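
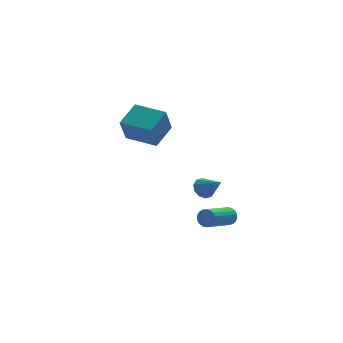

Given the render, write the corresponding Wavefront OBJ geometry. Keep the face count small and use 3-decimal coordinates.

v 1.268 2.383 1.13
v 0.714 1.808 2.81
v -0.129 4.014 1.227
v -0.683 3.439 2.907
v 2.583 3.461 1.933
v 2.029 2.886 3.613
v 1.186 5.092 2.03
v 0.632 4.517 3.71
v 3.766 -3.121 -2.294
v 4.116 -3.346 -1.808
v 2.385 -4.385 -1.041
v 2.034 -4.159 -1.526
v 4.024 -3.118 -1.708
v 2.292 -4.157 -0.941
v 3.886 -2.89 -1.709
v 2.155 -3.929 -0.942
v 3.728 -2.702 -1.811
v 1.997 -3.741 -1.044
v 3.577 -2.586 -1.997
v 1.845 -3.625 -1.229
v 3.458 -2.563 -2.234
v 1.726 -3.602 -1.466
v 3.392 -2.636 -2.481
v 1.661 -3.675 -1.713
v 3.391 -2.793 -2.696
v 1.659 -3.832 -1.928
v 3.454 -3.007 -2.841
v 1.723 -4.045 -2.074
v 3.572 -3.24 -2.892
v 1.841 -4.279 -2.124
v 3.723 -3.453 -2.839
v 1.992 -4.491 -2.072
v 3.881 -3.608 -2.692
v 2.15 -4.647 -1.925
v 4.02 -3.679 -2.476
v 2.288 -4.718 -1.709
v 4.114 -3.653 -2.229
v 2.383 -4.692 -1.461
v 4.148 -3.536 -1.993
v 2.417 -4.575 -1.225
v 2.838 -1.557 -0.65
v 3.314 -1.044 -0.355
v 3.462 -2.723 0.37
v 2.917 -1.036 -0.103
v 2.49 -1.227 -0.061
v 2.196 -1.545 -0.244
v 2.148 -1.867 -0.582
v 2.363 -2.071 -0.946
v 2.76 -2.079 -1.198
v 3.186 -1.887 -1.24
v 3.48 -1.57 -1.057
v 3.529 -1.248 -0.719
f 2 4 1
f 5 2 1
f 1 4 3
f 3 5 1
f 2 8 4
f 6 2 5
f 6 8 2
f 4 8 3
f 7 5 3
f 3 8 7
f 7 6 5
f 8 6 7
f 10 9 13
f 10 13 11
f 11 13 14
f 11 14 12
f 13 9 15
f 13 15 14
f 14 15 16
f 14 16 12
f 15 9 17
f 15 17 16
f 16 17 18
f 16 18 12
f 17 9 19
f 17 19 18
f 18 19 20
f 18 20 12
f 19 9 21
f 19 21 20
f 20 21 22
f 20 22 12
f 21 9 23
f 21 23 22
f 22 23 24
f 22 24 12
f 23 9 25
f 23 25 24
f 24 25 26
f 24 26 12
f 25 9 27
f 25 27 26
f 26 27 28
f 26 28 12
f 27 9 29
f 27 29 28
f 28 29 30
f 28 30 12
f 29 9 31
f 29 31 30
f 30 31 32
f 30 32 12
f 31 9 33
f 31 33 32
f 32 33 34
f 32 34 12
f 33 9 35
f 33 35 34
f 34 35 36
f 34 36 12
f 35 9 37
f 35 37 36
f 36 37 38
f 36 38 12
f 37 9 39
f 37 39 38
f 38 39 40
f 38 40 12
f 39 9 10
f 39 10 40
f 40 10 11
f 40 11 12
f 42 41 44
f 42 44 43
f 44 41 45
f 44 45 43
f 45 41 46
f 45 46 43
f 46 41 47
f 46 47 43
f 47 41 48
f 47 48 43
f 48 41 49
f 48 49 43
f 49 41 50
f 49 50 43
f 50 41 51
f 50 51 43
f 51 41 52
f 51 52 43
f 52 41 42
f 52 42 43



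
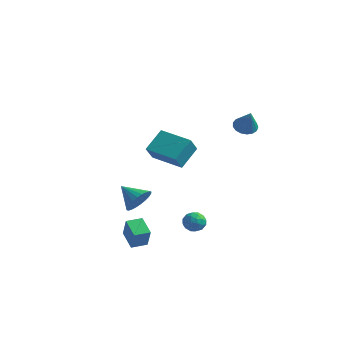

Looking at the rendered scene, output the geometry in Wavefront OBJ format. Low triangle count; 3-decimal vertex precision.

v -0.595 -3.494 -4.39
v -0.242 -3.776 -3.225
v -1.471 -2.814 -3.96
v -1.118 -3.096 -2.794
v -0.042 -2.784 -4.386
v 0.311 -3.066 -3.22
v -0.918 -2.104 -3.955
v -0.565 -2.386 -2.79
v 1.162 0.802 -3.982
v 1.653 0.382 -3.794
v 0.487 -0.042 -4.106
v 0.978 -0.462 -3.918
v 0.705 -0.042 -3.469
v 1.122 0.48 -3.393
v 1.018 -0.14 -4.507
v 1.435 0.382 -4.431
v 1.564 -0.2 -4.119
v 1.37 -0.14 -3.477
v 0.77 0.48 -4.423
v 0.576 0.54 -3.781
v 1.467 0.667 -3.877
v 0.673 -0.327 -4.023
v 0.512 -0.079 -3.759
v 0.801 -0.326 -3.649
v 1.155 0.724 -3.641
v 1.443 0.477 -3.531
v 0.886 0.228 -3.34
v 0.697 -0.137 -4.369
v 0.985 -0.384 -4.259
v 1.339 0.666 -4.251
v 1.628 0.419 -4.141
v 1.254 0.112 -4.56
v 1.703 0.077 -3.958
v 1.306 -0.419 -4.03
v 1.33 -0.23 -4.377
v 1.575 0.077 -4.332
v 1.589 0.113 -3.58
v 1.192 -0.384 -3.653
v 1.032 -0.137 -3.39
v 1.277 0.17 -3.344
v 1.537 -0.23 -3.771
v 0.948 0.724 -4.247
v 0.551 0.227 -4.32
v 0.863 0.17 -4.556
v 1.108 0.477 -4.51
v 0.834 0.759 -3.87
v 0.437 0.263 -3.942
v 0.565 0.263 -3.568
v 0.81 0.57 -3.523
v 0.603 0.57 -4.129
v 2.923 2.197 2.735
v 3.265 1.711 2.425
v 3.437 1.763 3.985
v 3.468 1.958 2.428
v 3.547 2.261 2.5
v 3.483 2.548 2.626
v 3.29 2.756 2.777
v 3.013 2.835 2.919
v 2.716 2.768 3.018
v 2.466 2.57 3.052
v 2.32 2.287 3.014
v 2.313 1.983 2.912
v 2.445 1.728 2.769
v 2.687 1.581 2.618
v 2.982 1.575 2.494
v -2.76 1.051 -3.93
v -2.388 0.768 -3.16
v -4 1.269 -3.25
v -2.32 1.113 -3.147
v -2.319 1.447 -3.253
v -2.386 1.722 -3.461
v -2.509 1.894 -3.741
v -2.67 1.938 -4.05
v -2.845 1.847 -4.34
v -3.008 1.635 -4.568
v -3.132 1.334 -4.699
v -3.2 0.99 -4.712
v -3.201 0.655 -4.607
v -3.135 0.38 -4.398
v -3.012 0.208 -4.118
v -2.85 0.164 -3.809
v -2.675 0.255 -3.519
v -2.513 0.467 -3.291
v -3.381 3.592 -1.982
v -3.387 2.887 -0.999
v -3.153 4.87 -1.063
v -3.158 4.164 -0.08
v -1.422 3.356 -2.14
v -1.427 2.65 -1.157
v -1.193 4.633 -1.221
v -1.199 3.928 -0.238
f 2 4 1
f 5 2 1
f 1 4 3
f 3 5 1
f 2 8 4
f 6 2 5
f 6 8 2
f 4 8 3
f 7 5 3
f 3 8 7
f 7 6 5
f 8 6 7
f 9 46 25
f 46 20 49
f 25 49 14
f 46 49 25
f 9 25 21
f 25 14 26
f 21 26 10
f 25 26 21
f 9 21 30
f 21 10 31
f 30 31 16
f 21 31 30
f 9 30 42
f 30 16 45
f 42 45 19
f 30 45 42
f 9 42 46
f 42 19 50
f 46 50 20
f 42 50 46
f 10 26 37
f 26 14 40
f 37 40 18
f 26 40 37
f 14 49 27
f 49 20 48
f 27 48 13
f 49 48 27
f 20 50 47
f 50 19 43
f 47 43 11
f 50 43 47
f 19 45 44
f 45 16 32
f 44 32 15
f 45 32 44
f 16 31 36
f 31 10 33
f 36 33 17
f 31 33 36
f 12 38 24
f 38 18 39
f 24 39 13
f 38 39 24
f 12 24 22
f 24 13 23
f 22 23 11
f 24 23 22
f 12 22 29
f 22 11 28
f 29 28 15
f 22 28 29
f 12 29 34
f 29 15 35
f 34 35 17
f 29 35 34
f 12 34 38
f 34 17 41
f 38 41 18
f 34 41 38
f 13 39 27
f 39 18 40
f 27 40 14
f 39 40 27
f 11 23 47
f 23 13 48
f 47 48 20
f 23 48 47
f 15 28 44
f 28 11 43
f 44 43 19
f 28 43 44
f 17 35 36
f 35 15 32
f 36 32 16
f 35 32 36
f 18 41 37
f 41 17 33
f 37 33 10
f 41 33 37
f 52 51 54
f 52 54 53
f 54 51 55
f 54 55 53
f 55 51 56
f 55 56 53
f 56 51 57
f 56 57 53
f 57 51 58
f 57 58 53
f 58 51 59
f 58 59 53
f 59 51 60
f 59 60 53
f 60 51 61
f 60 61 53
f 61 51 62
f 61 62 53
f 62 51 63
f 62 63 53
f 63 51 64
f 63 64 53
f 64 51 65
f 64 65 53
f 65 51 52
f 65 52 53
f 67 66 69
f 67 69 68
f 69 66 70
f 69 70 68
f 70 66 71
f 70 71 68
f 71 66 72
f 71 72 68
f 72 66 73
f 72 73 68
f 73 66 74
f 73 74 68
f 74 66 75
f 74 75 68
f 75 66 76
f 75 76 68
f 76 66 77
f 76 77 68
f 77 66 78
f 77 78 68
f 78 66 79
f 78 79 68
f 79 66 80
f 79 80 68
f 80 66 81
f 80 81 68
f 81 66 82
f 81 82 68
f 82 66 83
f 82 83 68
f 83 66 67
f 83 67 68
f 85 87 84
f 88 85 84
f 84 87 86
f 86 88 84
f 85 91 87
f 89 85 88
f 89 91 85
f 87 91 86
f 90 88 86
f 86 91 90
f 90 89 88
f 91 89 90



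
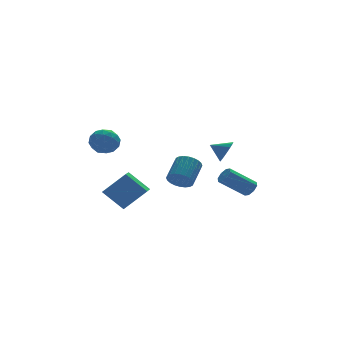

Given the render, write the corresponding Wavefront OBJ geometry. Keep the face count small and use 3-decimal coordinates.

v 4.672 -0.951 -0.263
v 5.077 -0.957 0.258
v 3.372 -0.595 1.585
v 2.968 -0.589 1.063
v 5.022 -0.495 0.061
v 3.317 -0.133 1.388
v 4.762 -0.3 -0.326
v 3.057 0.062 1.001
v 4.45 -0.487 -0.676
v 2.745 -0.125 0.65
v 4.268 -0.945 -0.785
v 2.563 -0.583 0.542
v 4.323 -1.407 -0.588
v 2.618 -1.045 0.739
v 4.583 -1.602 -0.201
v 2.878 -1.24 1.126
v 4.895 -1.415 0.15
v 3.19 -1.053 1.476
v -4.111 3.395 3.97
v -3.249 2.972 3.517
v -4.631 1.828 4.443
v -3.769 1.405 3.99
v -3.672 1.996 4.866
v -3.35 2.965 4.574
v -4.53 1.835 3.386
v -4.208 2.804 3.094
v -3.507 2.008 3.156
v -2.977 2.108 4.071
v -4.903 2.692 3.889
v -4.373 2.792 4.804
v -3.634 3.322 3.702
v -4.246 1.478 4.258
v -4.189 1.826 4.773
v -3.682 1.578 4.507
v -3.694 3.317 4.324
v -3.187 3.069 4.057
v -3.436 2.495 4.85
v -4.693 1.731 3.903
v -4.186 1.483 3.636
v -4.198 3.222 3.453
v -3.691 2.974 3.187
v -4.444 2.305 3.11
v -3.279 2.506 3.223
v -3.585 1.584 3.501
v -4.032 1.837 3.146
v -3.843 2.407 2.975
v -2.968 2.565 3.761
v -3.274 1.643 4.039
v -3.217 1.991 4.554
v -3.028 2.56 4.383
v -3.12 1.998 3.549
v -4.606 3.157 3.921
v -4.912 2.235 4.199
v -4.852 2.24 3.577
v -4.663 2.809 3.406
v -4.295 3.216 4.459
v -4.601 2.294 4.737
v -4.037 2.393 4.985
v -3.848 2.963 4.814
v -4.76 2.802 4.411
v -1.155 -3.145 2.049
v -0.599 -3.814 2.178
v 0.432 -2.764 3.179
v -0.125 -2.095 3.051
v -0.468 -3.672 1.894
v 0.563 -2.622 2.896
v -0.442 -3.45 1.634
v 0.589 -2.399 2.635
v -0.524 -3.181 1.437
v 0.507 -2.131 2.438
v -0.703 -2.907 1.333
v 0.328 -1.856 2.334
v -0.95 -2.669 1.338
v 0.081 -1.618 2.34
v -1.229 -2.503 1.452
v -0.198 -1.453 2.453
v -1.497 -2.436 1.656
v -0.466 -1.385 2.657
v -1.712 -2.476 1.921
v -0.681 -1.426 2.922
v -1.843 -2.618 2.204
v -0.812 -1.568 3.206
v -1.869 -2.841 2.465
v -0.838 -1.79 3.466
v -1.787 -3.109 2.662
v -0.756 -2.059 3.663
v -1.608 -3.384 2.766
v -0.577 -2.333 3.767
v -1.361 -3.622 2.76
v -0.33 -2.571 3.762
v -1.082 -3.787 2.647
v -0.051 -2.737 3.648
v -0.814 -3.855 2.443
v 0.217 -2.804 3.444
v 3.728 0.692 2.579
v 4.31 1.06 3.175
v 2.812 1.268 3.121
v 4.299 1.348 2.848
v 4.157 1.486 2.461
v 3.916 1.443 2.1
v 3.633 1.227 1.849
v 3.371 0.889 1.766
v 3.192 0.506 1.869
v 3.135 0.165 2.134
v 3.214 -0.054 2.502
v 3.411 -0.103 2.887
v 3.681 0.031 3.202
v 3.961 0.316 3.374
v 4.189 0.687 3.364
v -4.382 -1.95 -0.297
v -5.422 -1.019 0.976
v -3.667 -0.639 -0.672
v -4.707 0.293 0.601
v -2.973 -2.313 1.119
v -4.013 -1.381 2.392
v -2.258 -1.001 0.744
v -3.298 -0.07 2.017
f 2 1 5
f 2 5 3
f 3 5 6
f 3 6 4
f 5 1 7
f 5 7 6
f 6 7 8
f 6 8 4
f 7 1 9
f 7 9 8
f 8 9 10
f 8 10 4
f 9 1 11
f 9 11 10
f 10 11 12
f 10 12 4
f 11 1 13
f 11 13 12
f 12 13 14
f 12 14 4
f 13 1 15
f 13 15 14
f 14 15 16
f 14 16 4
f 15 1 17
f 15 17 16
f 16 17 18
f 16 18 4
f 17 1 2
f 17 2 18
f 18 2 3
f 18 3 4
f 19 56 35
f 56 30 59
f 35 59 24
f 56 59 35
f 19 35 31
f 35 24 36
f 31 36 20
f 35 36 31
f 19 31 40
f 31 20 41
f 40 41 26
f 31 41 40
f 19 40 52
f 40 26 55
f 52 55 29
f 40 55 52
f 19 52 56
f 52 29 60
f 56 60 30
f 52 60 56
f 20 36 47
f 36 24 50
f 47 50 28
f 36 50 47
f 24 59 37
f 59 30 58
f 37 58 23
f 59 58 37
f 30 60 57
f 60 29 53
f 57 53 21
f 60 53 57
f 29 55 54
f 55 26 42
f 54 42 25
f 55 42 54
f 26 41 46
f 41 20 43
f 46 43 27
f 41 43 46
f 22 48 34
f 48 28 49
f 34 49 23
f 48 49 34
f 22 34 32
f 34 23 33
f 32 33 21
f 34 33 32
f 22 32 39
f 32 21 38
f 39 38 25
f 32 38 39
f 22 39 44
f 39 25 45
f 44 45 27
f 39 45 44
f 22 44 48
f 44 27 51
f 48 51 28
f 44 51 48
f 23 49 37
f 49 28 50
f 37 50 24
f 49 50 37
f 21 33 57
f 33 23 58
f 57 58 30
f 33 58 57
f 25 38 54
f 38 21 53
f 54 53 29
f 38 53 54
f 27 45 46
f 45 25 42
f 46 42 26
f 45 42 46
f 28 51 47
f 51 27 43
f 47 43 20
f 51 43 47
f 62 61 65
f 62 65 63
f 63 65 66
f 63 66 64
f 65 61 67
f 65 67 66
f 66 67 68
f 66 68 64
f 67 61 69
f 67 69 68
f 68 69 70
f 68 70 64
f 69 61 71
f 69 71 70
f 70 71 72
f 70 72 64
f 71 61 73
f 71 73 72
f 72 73 74
f 72 74 64
f 73 61 75
f 73 75 74
f 74 75 76
f 74 76 64
f 75 61 77
f 75 77 76
f 76 77 78
f 76 78 64
f 77 61 79
f 77 79 78
f 78 79 80
f 78 80 64
f 79 61 81
f 79 81 80
f 80 81 82
f 80 82 64
f 81 61 83
f 81 83 82
f 82 83 84
f 82 84 64
f 83 61 85
f 83 85 84
f 84 85 86
f 84 86 64
f 85 61 87
f 85 87 86
f 86 87 88
f 86 88 64
f 87 61 89
f 87 89 88
f 88 89 90
f 88 90 64
f 89 61 91
f 89 91 90
f 90 91 92
f 90 92 64
f 91 61 93
f 91 93 92
f 92 93 94
f 92 94 64
f 93 61 62
f 93 62 94
f 94 62 63
f 94 63 64
f 96 95 98
f 96 98 97
f 98 95 99
f 98 99 97
f 99 95 100
f 99 100 97
f 100 95 101
f 100 101 97
f 101 95 102
f 101 102 97
f 102 95 103
f 102 103 97
f 103 95 104
f 103 104 97
f 104 95 105
f 104 105 97
f 105 95 106
f 105 106 97
f 106 95 107
f 106 107 97
f 107 95 108
f 107 108 97
f 108 95 109
f 108 109 97
f 109 95 96
f 109 96 97
f 111 113 110
f 114 111 110
f 110 113 112
f 112 114 110
f 111 117 113
f 115 111 114
f 115 117 111
f 113 117 112
f 116 114 112
f 112 117 116
f 116 115 114
f 117 115 116



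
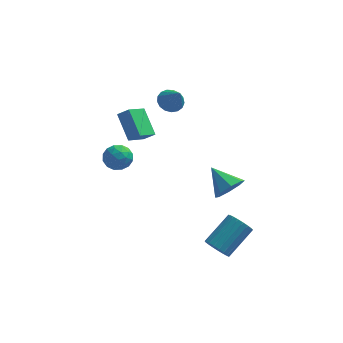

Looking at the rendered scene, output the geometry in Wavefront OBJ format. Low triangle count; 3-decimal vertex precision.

v -4.095 3.149 -1.195
v -3.789 3.67 -1.883
v -2.731 2.61 -0.997
v -2.425 3.131 -1.685
v -2.692 3.519 -0.901
v -3.535 3.852 -1.023
v -2.985 2.428 -1.857
v -3.828 2.761 -1.979
v -3.103 3.224 -2.292
v -2.922 3.898 -1.7
v -3.598 2.382 -1.18
v -3.417 3.056 -0.588
v -4.062 3.457 -1.556
v -2.458 2.823 -1.324
v -2.615 3.051 -0.863
v -2.436 3.357 -1.267
v -3.912 3.564 -1.051
v -3.733 3.87 -1.455
v -3.088 3.781 -0.878
v -2.787 2.41 -1.425
v -2.608 2.716 -1.829
v -4.084 2.923 -1.613
v -3.905 3.229 -2.017
v -3.432 2.499 -2.002
v -3.479 3.501 -2.201
v -2.677 3.184 -2.084
v -3.006 2.771 -2.186
v -3.502 2.967 -2.258
v -3.373 3.897 -1.853
v -2.571 3.58 -1.737
v -2.728 3.808 -1.276
v -3.223 4.004 -1.348
v -2.969 3.635 -2.094
v -3.949 2.7 -1.143
v -3.147 2.383 -1.027
v -3.297 2.276 -1.532
v -3.792 2.472 -1.604
v -3.843 3.096 -0.796
v -3.041 2.779 -0.679
v -3.018 3.313 -0.622
v -3.514 3.509 -0.694
v -3.551 2.645 -0.786
v -0.368 4.196 2.765
v 0.297 4.642 2.75
v 0.208 3.384 4.055
v 0.06 4.838 2.978
v -0.274 4.887 3.158
v -0.63 4.778 3.248
v -0.926 4.535 3.227
v -1.094 4.215 3.1
v -1.095 3.891 2.896
v -0.93 3.637 2.663
v -0.636 3.511 2.452
v -0.28 3.542 2.313
v 0.055 3.723 2.278
v 0.294 4.013 2.354
v 0.381 4.344 2.524
v 2.638 -3.546 -3.186
v 3.219 -4.109 -3.143
v 4.403 -2.796 -1.99
v 3.822 -2.234 -2.034
v 3.305 -3.941 -3.422
v 4.489 -2.628 -2.269
v 3.276 -3.705 -3.66
v 4.459 -2.392 -2.508
v 3.136 -3.442 -3.817
v 4.319 -2.129 -2.664
v 2.91 -3.196 -3.864
v 4.094 -1.884 -2.712
v 2.637 -3.011 -3.794
v 3.821 -1.699 -2.642
v 2.365 -2.919 -3.62
v 3.548 -1.606 -2.467
v 2.139 -2.935 -3.37
v 3.323 -1.623 -2.217
v 2 -3.057 -3.088
v 3.184 -1.744 -1.936
v 1.971 -3.263 -2.824
v 3.155 -1.951 -1.671
v 2.058 -3.519 -2.622
v 3.242 -2.206 -1.469
v 2.245 -3.779 -2.517
v 3.428 -2.466 -1.365
v 2.5 -3.999 -2.529
v 3.683 -2.686 -1.376
v 2.779 -4.14 -2.654
v 3.962 -2.828 -1.501
v 3.033 -4.179 -2.871
v 4.217 -2.867 -1.718
v -1.594 0.948 2.01
v -2.326 -0.092 2.686
v -2.294 2.188 3.159
v -3.026 1.148 3.835
v -0.954 0.832 2.525
v -1.686 -0.208 3.201
v -1.654 2.072 3.674
v -2.386 1.032 4.35
v 3.158 -0.305 -0.911
v 3.754 -0.377 -0.136
v 2.082 0.705 0.011
v 3.924 0.206 -0.576
v 3.646 0.49 -1.212
v 3.082 0.308 -1.672
v 2.563 -0.233 -1.686
v 2.392 -0.816 -1.246
v 2.671 -1.1 -0.609
v 3.235 -0.918 -0.15
f 1 38 17
f 38 12 41
f 17 41 6
f 38 41 17
f 1 17 13
f 17 6 18
f 13 18 2
f 17 18 13
f 1 13 22
f 13 2 23
f 22 23 8
f 13 23 22
f 1 22 34
f 22 8 37
f 34 37 11
f 22 37 34
f 1 34 38
f 34 11 42
f 38 42 12
f 34 42 38
f 2 18 29
f 18 6 32
f 29 32 10
f 18 32 29
f 6 41 19
f 41 12 40
f 19 40 5
f 41 40 19
f 12 42 39
f 42 11 35
f 39 35 3
f 42 35 39
f 11 37 36
f 37 8 24
f 36 24 7
f 37 24 36
f 8 23 28
f 23 2 25
f 28 25 9
f 23 25 28
f 4 30 16
f 30 10 31
f 16 31 5
f 30 31 16
f 4 16 14
f 16 5 15
f 14 15 3
f 16 15 14
f 4 14 21
f 14 3 20
f 21 20 7
f 14 20 21
f 4 21 26
f 21 7 27
f 26 27 9
f 21 27 26
f 4 26 30
f 26 9 33
f 30 33 10
f 26 33 30
f 5 31 19
f 31 10 32
f 19 32 6
f 31 32 19
f 3 15 39
f 15 5 40
f 39 40 12
f 15 40 39
f 7 20 36
f 20 3 35
f 36 35 11
f 20 35 36
f 9 27 28
f 27 7 24
f 28 24 8
f 27 24 28
f 10 33 29
f 33 9 25
f 29 25 2
f 33 25 29
f 44 43 46
f 44 46 45
f 46 43 47
f 46 47 45
f 47 43 48
f 47 48 45
f 48 43 49
f 48 49 45
f 49 43 50
f 49 50 45
f 50 43 51
f 50 51 45
f 51 43 52
f 51 52 45
f 52 43 53
f 52 53 45
f 53 43 54
f 53 54 45
f 54 43 55
f 54 55 45
f 55 43 56
f 55 56 45
f 56 43 57
f 56 57 45
f 57 43 44
f 57 44 45
f 59 58 62
f 59 62 60
f 60 62 63
f 60 63 61
f 62 58 64
f 62 64 63
f 63 64 65
f 63 65 61
f 64 58 66
f 64 66 65
f 65 66 67
f 65 67 61
f 66 58 68
f 66 68 67
f 67 68 69
f 67 69 61
f 68 58 70
f 68 70 69
f 69 70 71
f 69 71 61
f 70 58 72
f 70 72 71
f 71 72 73
f 71 73 61
f 72 58 74
f 72 74 73
f 73 74 75
f 73 75 61
f 74 58 76
f 74 76 75
f 75 76 77
f 75 77 61
f 76 58 78
f 76 78 77
f 77 78 79
f 77 79 61
f 78 58 80
f 78 80 79
f 79 80 81
f 79 81 61
f 80 58 82
f 80 82 81
f 81 82 83
f 81 83 61
f 82 58 84
f 82 84 83
f 83 84 85
f 83 85 61
f 84 58 86
f 84 86 85
f 85 86 87
f 85 87 61
f 86 58 88
f 86 88 87
f 87 88 89
f 87 89 61
f 88 58 59
f 88 59 89
f 89 59 60
f 89 60 61
f 91 93 90
f 94 91 90
f 90 93 92
f 92 94 90
f 91 97 93
f 95 91 94
f 95 97 91
f 93 97 92
f 96 94 92
f 92 97 96
f 96 95 94
f 97 95 96
f 99 98 101
f 99 101 100
f 101 98 102
f 101 102 100
f 102 98 103
f 102 103 100
f 103 98 104
f 103 104 100
f 104 98 105
f 104 105 100
f 105 98 106
f 105 106 100
f 106 98 107
f 106 107 100
f 107 98 99
f 107 99 100



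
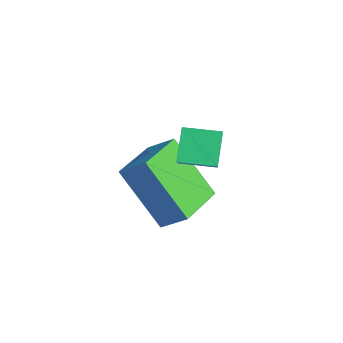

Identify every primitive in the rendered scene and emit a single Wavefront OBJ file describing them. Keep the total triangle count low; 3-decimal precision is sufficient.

v -0.772 -3.205 -0.054
v -1.851 -3.985 1.583
v -1.873 -2.043 -0.226
v -2.952 -2.823 1.411
v -0.268 -2.637 0.549
v -1.347 -3.417 2.186
v -1.369 -1.475 0.377
v -2.448 -2.255 2.014
v -1.811 -2.224 2.853
v -0.441 -2.737 4.112
v -1.381 -1.291 2.766
v -0.011 -1.805 4.025
v -1.209 -2.575 2.055
v 0.161 -3.089 3.314
v -0.779 -1.643 1.968
v 0.591 -2.156 3.227
f 2 4 1
f 5 2 1
f 1 4 3
f 3 5 1
f 2 8 4
f 6 2 5
f 6 8 2
f 4 8 3
f 7 5 3
f 3 8 7
f 7 6 5
f 8 6 7
f 10 12 9
f 13 10 9
f 9 12 11
f 11 13 9
f 10 16 12
f 14 10 13
f 14 16 10
f 12 16 11
f 15 13 11
f 11 16 15
f 15 14 13
f 16 14 15



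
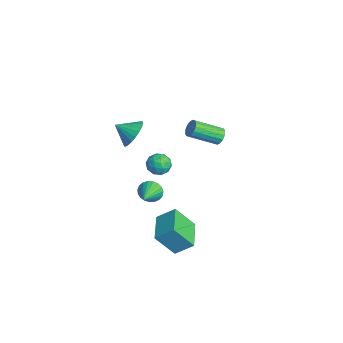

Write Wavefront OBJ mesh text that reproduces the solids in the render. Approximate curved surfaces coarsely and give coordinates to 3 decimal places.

v -1.738 -0.59 -3.234
v -1.344 -0.389 -3.888
v -0.262 -1.37 -2.586
v -1.291 -0.129 -3.695
v -1.316 0.052 -3.421
v -1.413 0.121 -3.115
v -1.567 0.067 -2.83
v -1.75 -0.1 -2.614
v -1.931 -0.351 -2.506
v -2.078 -0.645 -2.523
v -2.167 -0.928 -2.663
v -2.181 -1.153 -2.902
v -2.119 -1.281 -3.198
v -1.99 -1.289 -3.501
v -1.818 -1.176 -3.757
v -1.632 -0.962 -3.922
v -1.464 -0.684 -3.969
v 2.877 -0.239 -3.176
v 2.647 -1.344 -1.723
v 3.258 0.77 -2.347
v 3.028 -0.335 -0.895
v 4.752 -0.825 -3.325
v 4.522 -1.93 -1.873
v 5.133 0.184 -2.497
v 4.903 -0.921 -1.044
v 1.271 2.731 3.496
v 1.851 2.758 3.645
v 1.69 1.097 4.574
v 1.109 1.069 4.424
v 1.702 2.902 3.877
v 1.54 1.24 4.805
v 1.437 3 4.006
v 1.275 1.338 4.934
v 1.127 3.025 3.998
v 0.966 1.364 4.927
v 0.856 2.972 3.856
v 0.695 1.311 4.785
v 0.696 2.854 3.618
v 0.535 1.193 4.546
v 0.69 2.703 3.346
v 0.529 1.042 4.275
v 0.84 2.56 3.115
v 0.678 0.898 4.043
v 1.105 2.462 2.986
v 0.943 0.8 3.914
v 1.414 2.436 2.993
v 1.253 0.775 3.922
v 1.685 2.489 3.135
v 1.524 0.828 4.064
v 1.845 2.607 3.374
v 1.684 0.946 4.302
v -3.538 -1.13 0.794
v -2.9 -1.77 0.26
v -3.982 -2.15 1.486
v -2.66 -1.662 0.573
v -2.554 -1.472 0.921
v -2.597 -1.231 1.249
v -2.784 -0.974 1.508
v -3.086 -0.741 1.658
v -3.456 -0.567 1.676
v -3.839 -0.479 1.561
v -4.176 -0.49 1.328
v -4.416 -0.598 1.015
v -4.523 -0.788 0.667
v -4.479 -1.029 0.339
v -4.292 -1.286 0.08
v -3.991 -1.519 -0.07
v -3.62 -1.693 -0.089
v -3.237 -1.781 0.027
v 2.577 -0.74 3.385
v 3.319 -0.666 3.566
v 2.781 -1.914 3.034
v 3.523 -1.84 3.215
v 2.991 -1.846 3.769
v 2.865 -1.121 3.986
v 3.235 -1.459 2.614
v 3.109 -0.734 2.831
v 3.726 -1.11 3.09
v 3.575 -1.349 3.804
v 2.525 -1.231 2.796
v 2.374 -1.47 3.51
v 2.93 -0.6 3.506
v 3.17 -1.98 3.094
v 2.857 -1.984 3.419
v 3.293 -1.94 3.526
v 2.663 -0.868 3.753
v 3.1 -0.824 3.86
v 2.907 -1.518 3.979
v 3 -1.756 2.74
v 3.437 -1.712 2.847
v 2.807 -0.64 3.074
v 3.243 -0.596 3.181
v 3.193 -1.062 2.621
v 3.605 -0.817 3.333
v 3.725 -1.507 3.127
v 3.556 -1.284 2.774
v 3.482 -0.857 2.901
v 3.517 -0.958 3.753
v 3.636 -1.648 3.546
v 3.324 -1.652 3.872
v 3.25 -1.226 3.999
v 3.756 -1.219 3.473
v 2.464 -0.932 3.054
v 2.583 -1.622 2.847
v 2.85 -1.354 2.601
v 2.776 -0.928 2.728
v 2.375 -1.073 3.473
v 2.495 -1.763 3.267
v 2.618 -1.723 3.699
v 2.544 -1.296 3.826
v 2.344 -1.361 3.127
f 2 1 4
f 2 4 3
f 4 1 5
f 4 5 3
f 5 1 6
f 5 6 3
f 6 1 7
f 6 7 3
f 7 1 8
f 7 8 3
f 8 1 9
f 8 9 3
f 9 1 10
f 9 10 3
f 10 1 11
f 10 11 3
f 11 1 12
f 11 12 3
f 12 1 13
f 12 13 3
f 13 1 14
f 13 14 3
f 14 1 15
f 14 15 3
f 15 1 16
f 15 16 3
f 16 1 17
f 16 17 3
f 17 1 2
f 17 2 3
f 19 21 18
f 22 19 18
f 18 21 20
f 20 22 18
f 19 25 21
f 23 19 22
f 23 25 19
f 21 25 20
f 24 22 20
f 20 25 24
f 24 23 22
f 25 23 24
f 27 26 30
f 27 30 28
f 28 30 31
f 28 31 29
f 30 26 32
f 30 32 31
f 31 32 33
f 31 33 29
f 32 26 34
f 32 34 33
f 33 34 35
f 33 35 29
f 34 26 36
f 34 36 35
f 35 36 37
f 35 37 29
f 36 26 38
f 36 38 37
f 37 38 39
f 37 39 29
f 38 26 40
f 38 40 39
f 39 40 41
f 39 41 29
f 40 26 42
f 40 42 41
f 41 42 43
f 41 43 29
f 42 26 44
f 42 44 43
f 43 44 45
f 43 45 29
f 44 26 46
f 44 46 45
f 45 46 47
f 45 47 29
f 46 26 48
f 46 48 47
f 47 48 49
f 47 49 29
f 48 26 50
f 48 50 49
f 49 50 51
f 49 51 29
f 50 26 27
f 50 27 51
f 51 27 28
f 51 28 29
f 53 52 55
f 53 55 54
f 55 52 56
f 55 56 54
f 56 52 57
f 56 57 54
f 57 52 58
f 57 58 54
f 58 52 59
f 58 59 54
f 59 52 60
f 59 60 54
f 60 52 61
f 60 61 54
f 61 52 62
f 61 62 54
f 62 52 63
f 62 63 54
f 63 52 64
f 63 64 54
f 64 52 65
f 64 65 54
f 65 52 66
f 65 66 54
f 66 52 67
f 66 67 54
f 67 52 68
f 67 68 54
f 68 52 69
f 68 69 54
f 69 52 53
f 69 53 54
f 70 107 86
f 107 81 110
f 86 110 75
f 107 110 86
f 70 86 82
f 86 75 87
f 82 87 71
f 86 87 82
f 70 82 91
f 82 71 92
f 91 92 77
f 82 92 91
f 70 91 103
f 91 77 106
f 103 106 80
f 91 106 103
f 70 103 107
f 103 80 111
f 107 111 81
f 103 111 107
f 71 87 98
f 87 75 101
f 98 101 79
f 87 101 98
f 75 110 88
f 110 81 109
f 88 109 74
f 110 109 88
f 81 111 108
f 111 80 104
f 108 104 72
f 111 104 108
f 80 106 105
f 106 77 93
f 105 93 76
f 106 93 105
f 77 92 97
f 92 71 94
f 97 94 78
f 92 94 97
f 73 99 85
f 99 79 100
f 85 100 74
f 99 100 85
f 73 85 83
f 85 74 84
f 83 84 72
f 85 84 83
f 73 83 90
f 83 72 89
f 90 89 76
f 83 89 90
f 73 90 95
f 90 76 96
f 95 96 78
f 90 96 95
f 73 95 99
f 95 78 102
f 99 102 79
f 95 102 99
f 74 100 88
f 100 79 101
f 88 101 75
f 100 101 88
f 72 84 108
f 84 74 109
f 108 109 81
f 84 109 108
f 76 89 105
f 89 72 104
f 105 104 80
f 89 104 105
f 78 96 97
f 96 76 93
f 97 93 77
f 96 93 97
f 79 102 98
f 102 78 94
f 98 94 71
f 102 94 98



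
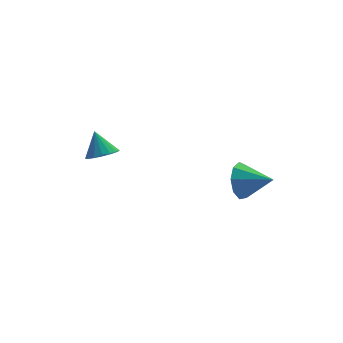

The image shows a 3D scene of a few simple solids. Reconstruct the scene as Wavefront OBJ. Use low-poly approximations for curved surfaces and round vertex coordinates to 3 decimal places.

v -1.399 -0.659 -1.635
v -0.836 -0.265 -1.812
v -1.541 -0.021 -0.665
v -1.097 -0.103 -1.957
v -1.428 -0.069 -2.028
v -1.752 -0.17 -2.009
v -1.995 -0.383 -1.904
v -2.101 -0.659 -1.738
v -2.047 -0.936 -1.548
v -1.844 -1.149 -1.378
v -1.539 -1.25 -1.267
v -1.202 -1.216 -1.24
v -0.91 -1.054 -1.304
v -0.73 -0.802 -1.443
v -0.703 -0.517 -1.627
v 3.447 -3.425 -2.264
v 3.925 -3.245 -2.993
v 4.473 -4.255 -1.796
v 4.053 -2.841 -2.556
v 3.897 -2.71 -1.982
v 3.531 -2.914 -1.54
v 3.126 -3.356 -1.437
v 2.871 -3.83 -1.721
v 2.886 -4.115 -2.259
v 3.163 -4.077 -2.799
v 3.574 -3.733 -3.089
f 2 1 4
f 2 4 3
f 4 1 5
f 4 5 3
f 5 1 6
f 5 6 3
f 6 1 7
f 6 7 3
f 7 1 8
f 7 8 3
f 8 1 9
f 8 9 3
f 9 1 10
f 9 10 3
f 10 1 11
f 10 11 3
f 11 1 12
f 11 12 3
f 12 1 13
f 12 13 3
f 13 1 14
f 13 14 3
f 14 1 15
f 14 15 3
f 15 1 2
f 15 2 3
f 17 16 19
f 17 19 18
f 19 16 20
f 19 20 18
f 20 16 21
f 20 21 18
f 21 16 22
f 21 22 18
f 22 16 23
f 22 23 18
f 23 16 24
f 23 24 18
f 24 16 25
f 24 25 18
f 25 16 26
f 25 26 18
f 26 16 17
f 26 17 18



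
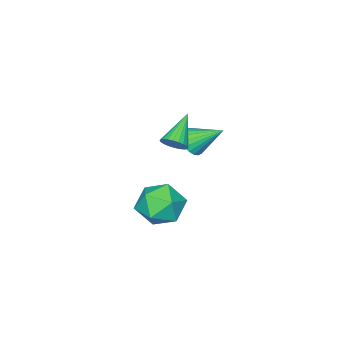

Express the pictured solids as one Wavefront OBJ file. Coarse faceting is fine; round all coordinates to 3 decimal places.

v 2.591 4.061 2.298
v 2.871 4.27 2.723
v 1.429 3.699 3.242
v 2.762 4.442 2.655
v 2.628 4.557 2.533
v 2.487 4.595 2.375
v 2.363 4.552 2.205
v 2.273 4.435 2.05
v 2.232 4.26 1.932
v 2.245 4.055 1.87
v 2.311 3.851 1.873
v 2.42 3.679 1.941
v 2.554 3.565 2.063
v 2.695 3.526 2.221
v 2.819 3.569 2.391
v 2.909 3.686 2.546
v 2.95 3.861 2.664
v 2.937 4.066 2.726
v 1.896 3.56 -2.56
v 2.749 3.016 -2.176
v 0.831 2.284 -2.004
v 1.684 1.74 -1.62
v 1.374 2.664 -1.148
v 2.032 3.452 -1.491
v 1.548 1.848 -2.689
v 2.206 2.636 -3.032
v 2.534 1.957 -2.255
v 2.427 2.461 -1.303
v 1.153 2.839 -2.877
v 1.046 3.343 -1.925
v 0.65 3.232 1.139
v 0.876 2.903 1.69
v 0.17 4.348 2.001
v 1.101 3.057 1.617
v 1.249 3.241 1.461
v 1.293 3.423 1.249
v 1.226 3.573 1.019
v 1.06 3.663 0.809
v 0.822 3.679 0.656
v 0.555 3.617 0.587
v 0.304 3.489 0.613
v 0.114 3.316 0.73
v 0.015 3.129 0.918
v 0.027 2.96 1.144
v 0.147 2.837 1.369
v 0.353 2.783 1.555
v 0.611 2.806 1.668
f 2 1 4
f 2 4 3
f 4 1 5
f 4 5 3
f 5 1 6
f 5 6 3
f 6 1 7
f 6 7 3
f 7 1 8
f 7 8 3
f 8 1 9
f 8 9 3
f 9 1 10
f 9 10 3
f 10 1 11
f 10 11 3
f 11 1 12
f 11 12 3
f 12 1 13
f 12 13 3
f 13 1 14
f 13 14 3
f 14 1 15
f 14 15 3
f 15 1 16
f 15 16 3
f 16 1 17
f 16 17 3
f 17 1 18
f 17 18 3
f 18 1 2
f 18 2 3
f 19 30 24
f 19 24 20
f 19 20 26
f 19 26 29
f 19 29 30
f 20 24 28
f 24 30 23
f 30 29 21
f 29 26 25
f 26 20 27
f 22 28 23
f 22 23 21
f 22 21 25
f 22 25 27
f 22 27 28
f 23 28 24
f 21 23 30
f 25 21 29
f 27 25 26
f 28 27 20
f 32 31 34
f 32 34 33
f 34 31 35
f 34 35 33
f 35 31 36
f 35 36 33
f 36 31 37
f 36 37 33
f 37 31 38
f 37 38 33
f 38 31 39
f 38 39 33
f 39 31 40
f 39 40 33
f 40 31 41
f 40 41 33
f 41 31 42
f 41 42 33
f 42 31 43
f 42 43 33
f 43 31 44
f 43 44 33
f 44 31 45
f 44 45 33
f 45 31 46
f 45 46 33
f 46 31 47
f 46 47 33
f 47 31 32
f 47 32 33



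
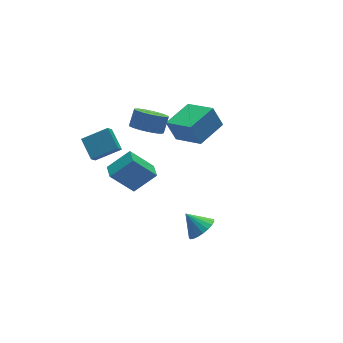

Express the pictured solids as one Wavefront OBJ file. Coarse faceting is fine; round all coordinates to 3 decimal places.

v 2.574 -0.03 -0.337
v 2.225 0.517 0.926
v 2.011 1.794 -1.283
v 1.661 2.341 -0.02
v 4.439 0.659 -0.12
v 4.089 1.206 1.143
v 3.875 2.483 -1.066
v 3.526 3.03 0.197
v -0.631 2.06 -5.277
v -1.86 2.65 -3.667
v -0.331 2.966 -5.38
v -1.56 3.556 -3.77
v 0.72 1.744 -4.13
v -0.509 2.334 -2.52
v 1.02 2.65 -4.233
v -0.209 3.24 -2.623
v 0.045 -4.42 -2.821
v 0.882 -4.102 -2.66
v -0.465 -3.54 -1.919
v 0.766 -3.879 -2.943
v 0.525 -3.75 -3.205
v 0.201 -3.736 -3.401
v -0.149 -3.842 -3.496
v -0.467 -4.047 -3.475
v -0.695 -4.317 -3.34
v -0.796 -4.604 -3.116
v -0.752 -4.86 -2.841
v -0.569 -5.04 -2.563
v -0.281 -5.113 -2.329
v 0.064 -5.066 -2.18
v 0.405 -4.907 -2.142
v 0.684 -4.665 -2.222
v 0.853 -4.38 -2.405
v -0.699 0.359 2.457
v -0.256 0.973 1.819
v 0.321 1.415 2.645
v -0.121 0.801 3.283
v -0.64 1.213 1.959
v -0.062 1.655 2.785
v -1.037 1.257 2.214
v -0.46 1.699 3.04
v -1.357 1.096 2.524
v -0.78 1.537 3.349
v -1.526 0.765 2.818
v -0.949 1.207 3.644
v -1.506 0.342 3.03
v -0.928 0.783 3.856
v -1.3 -0.077 3.111
v -0.723 0.364 3.937
v -0.957 -0.397 3.042
v -0.38 0.045 3.868
v -0.555 -0.543 2.839
v 0.023 -0.101 3.665
v -0.185 -0.482 2.548
v 0.392 -0.041 3.374
v 0.067 -0.229 2.237
v 0.644 0.212 3.063
v 0.143 0.159 1.976
v 0.72 0.601 2.802
v 0.027 0.593 1.825
v 0.604 1.034 2.651
v -3.373 1.906 -0.382
v -1.915 1.459 0.298
v -3.307 3.178 0.311
v -1.848 2.731 0.991
v -2.932 2.269 -1.091
v -1.473 1.822 -0.411
v -2.865 3.541 -0.398
v -1.407 3.094 0.282
f 2 4 1
f 5 2 1
f 1 4 3
f 3 5 1
f 2 8 4
f 6 2 5
f 6 8 2
f 4 8 3
f 7 5 3
f 3 8 7
f 7 6 5
f 8 6 7
f 10 12 9
f 13 10 9
f 9 12 11
f 11 13 9
f 10 16 12
f 14 10 13
f 14 16 10
f 12 16 11
f 15 13 11
f 11 16 15
f 15 14 13
f 16 14 15
f 18 17 20
f 18 20 19
f 20 17 21
f 20 21 19
f 21 17 22
f 21 22 19
f 22 17 23
f 22 23 19
f 23 17 24
f 23 24 19
f 24 17 25
f 24 25 19
f 25 17 26
f 25 26 19
f 26 17 27
f 26 27 19
f 27 17 28
f 27 28 19
f 28 17 29
f 28 29 19
f 29 17 30
f 29 30 19
f 30 17 31
f 30 31 19
f 31 17 32
f 31 32 19
f 32 17 33
f 32 33 19
f 33 17 18
f 33 18 19
f 35 34 38
f 35 38 36
f 36 38 39
f 36 39 37
f 38 34 40
f 38 40 39
f 39 40 41
f 39 41 37
f 40 34 42
f 40 42 41
f 41 42 43
f 41 43 37
f 42 34 44
f 42 44 43
f 43 44 45
f 43 45 37
f 44 34 46
f 44 46 45
f 45 46 47
f 45 47 37
f 46 34 48
f 46 48 47
f 47 48 49
f 47 49 37
f 48 34 50
f 48 50 49
f 49 50 51
f 49 51 37
f 50 34 52
f 50 52 51
f 51 52 53
f 51 53 37
f 52 34 54
f 52 54 53
f 53 54 55
f 53 55 37
f 54 34 56
f 54 56 55
f 55 56 57
f 55 57 37
f 56 34 58
f 56 58 57
f 57 58 59
f 57 59 37
f 58 34 60
f 58 60 59
f 59 60 61
f 59 61 37
f 60 34 35
f 60 35 61
f 61 35 36
f 61 36 37
f 63 65 62
f 66 63 62
f 62 65 64
f 64 66 62
f 63 69 65
f 67 63 66
f 67 69 63
f 65 69 64
f 68 66 64
f 64 69 68
f 68 67 66
f 69 67 68



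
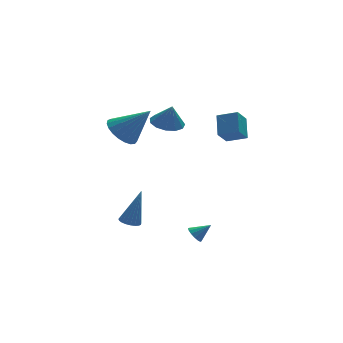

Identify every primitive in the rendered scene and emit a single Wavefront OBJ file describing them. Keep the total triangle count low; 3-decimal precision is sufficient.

v -3.105 2.641 2.372
v -2.341 3.131 1.929
v -1.815 2.019 3.908
v -2.499 3.427 2.182
v -2.762 3.587 2.468
v -3.084 3.583 2.737
v -3.41 3.417 2.943
v -3.683 3.116 3.05
v -3.856 2.734 3.04
v -3.899 2.335 2.915
v -3.805 1.99 2.696
v -3.59 1.757 2.42
v -3.29 1.677 2.137
v -2.959 1.764 1.894
v -2.653 2.002 1.734
v -2.425 2.352 1.684
v -2.314 2.751 1.753
v 0.859 -0.251 2.87
v 1.176 0.725 3.684
v 1.508 0.208 2.067
v 1.825 1.184 2.881
v 1.735 -0.844 3.239
v 2.052 0.132 4.053
v 2.384 -0.385 2.436
v 2.701 0.591 3.25
v -0.391 -0.453 -3.924
v -0.087 -0.152 -4.237
v 0.411 -0.607 -3.296
v -0.196 0.022 -4.055
v -0.357 0.069 -3.838
v -0.527 -0.024 -3.644
v -0.661 -0.231 -3.525
v -0.722 -0.499 -3.512
v -0.694 -0.753 -3.61
v -0.586 -0.928 -3.792
v -0.425 -0.975 -4.009
v -0.255 -0.882 -4.204
v -0.121 -0.674 -4.323
v -0.06 -0.407 -4.335
v -3.202 1.253 -3.354
v -2.652 1.127 -3.528
v -2.538 1.387 -1.346
v -2.655 1.371 -3.543
v -2.753 1.596 -3.526
v -2.928 1.761 -3.479
v -3.151 1.839 -3.41
v -3.382 1.815 -3.332
v -3.582 1.694 -3.258
v -3.717 1.497 -3.2
v -3.762 1.258 -3.17
v -3.711 1.018 -3.171
v -3.572 0.819 -3.204
v -3.368 0.695 -3.263
v -3.136 0.667 -3.337
v -2.916 0.741 -3.415
v -2.744 0.904 -3.483
v -0.437 3.432 2.148
v 0.433 3.192 1.967
v -0.243 3.208 3.372
v 0.438 3.702 2.059
v 0.166 4.127 2.18
v -0.298 4.33 2.29
v -0.806 4.249 2.355
v -1.196 3.908 2.354
v -1.346 3.416 2.288
v -1.206 2.929 2.177
v -0.823 2.602 2.057
v -0.317 2.538 1.965
v 0.152 2.758 1.932
f 2 1 4
f 2 4 3
f 4 1 5
f 4 5 3
f 5 1 6
f 5 6 3
f 6 1 7
f 6 7 3
f 7 1 8
f 7 8 3
f 8 1 9
f 8 9 3
f 9 1 10
f 9 10 3
f 10 1 11
f 10 11 3
f 11 1 12
f 11 12 3
f 12 1 13
f 12 13 3
f 13 1 14
f 13 14 3
f 14 1 15
f 14 15 3
f 15 1 16
f 15 16 3
f 16 1 17
f 16 17 3
f 17 1 2
f 17 2 3
f 19 21 18
f 22 19 18
f 18 21 20
f 20 22 18
f 19 25 21
f 23 19 22
f 23 25 19
f 21 25 20
f 24 22 20
f 20 25 24
f 24 23 22
f 25 23 24
f 27 26 29
f 27 29 28
f 29 26 30
f 29 30 28
f 30 26 31
f 30 31 28
f 31 26 32
f 31 32 28
f 32 26 33
f 32 33 28
f 33 26 34
f 33 34 28
f 34 26 35
f 34 35 28
f 35 26 36
f 35 36 28
f 36 26 37
f 36 37 28
f 37 26 38
f 37 38 28
f 38 26 39
f 38 39 28
f 39 26 27
f 39 27 28
f 41 40 43
f 41 43 42
f 43 40 44
f 43 44 42
f 44 40 45
f 44 45 42
f 45 40 46
f 45 46 42
f 46 40 47
f 46 47 42
f 47 40 48
f 47 48 42
f 48 40 49
f 48 49 42
f 49 40 50
f 49 50 42
f 50 40 51
f 50 51 42
f 51 40 52
f 51 52 42
f 52 40 53
f 52 53 42
f 53 40 54
f 53 54 42
f 54 40 55
f 54 55 42
f 55 40 56
f 55 56 42
f 56 40 41
f 56 41 42
f 58 57 60
f 58 60 59
f 60 57 61
f 60 61 59
f 61 57 62
f 61 62 59
f 62 57 63
f 62 63 59
f 63 57 64
f 63 64 59
f 64 57 65
f 64 65 59
f 65 57 66
f 65 66 59
f 66 57 67
f 66 67 59
f 67 57 68
f 67 68 59
f 68 57 69
f 68 69 59
f 69 57 58
f 69 58 59



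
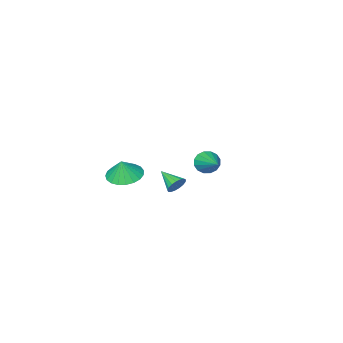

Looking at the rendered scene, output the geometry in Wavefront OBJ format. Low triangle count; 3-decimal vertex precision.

v -0.815 -2.709 -3.739
v 0.092 -2.531 -3.996
v -0.545 -2.591 -2.701
v -0.068 -2.165 -3.996
v -0.356 -1.893 -3.952
v -0.725 -1.762 -3.871
v -1.109 -1.795 -3.767
v -1.442 -1.986 -3.658
v -1.667 -2.302 -3.564
v -1.745 -2.689 -3.499
v -1.662 -3.078 -3.477
v -1.432 -3.404 -3.499
v -1.096 -3.61 -3.564
v -0.712 -3.66 -3.658
v -0.345 -3.546 -3.767
v -0.06 -3.286 -3.871
v 0.095 -2.927 -3.952
v -4.197 -0.511 -2.979
v -3.864 -0.348 -3.561
v -3.643 1.131 -2.201
v -4.194 -0.217 -3.603
v -4.524 -0.165 -3.478
v -4.767 -0.206 -3.219
v -4.857 -0.328 -2.895
v -4.77 -0.5 -2.595
v -4.529 -0.675 -2.397
v -4.2 -0.806 -2.355
v -3.869 -0.858 -2.48
v -3.627 -0.817 -2.739
v -3.537 -0.694 -3.062
v -3.624 -0.523 -3.363
v 0.846 4.094 -0.737
v 1.036 4.33 -0.303
v 0.994 3.066 -0.243
v 0.787 4.315 -0.26
v 0.551 4.249 -0.326
v 0.382 4.148 -0.486
v 0.32 4.034 -0.704
v 0.378 3.934 -0.929
v 0.543 3.87 -1.111
v 0.778 3.858 -1.207
v 1.028 3.899 -1.196
v 1.236 3.985 -1.079
v 1.355 4.096 -0.885
v 1.357 4.207 -0.656
v 1.242 4.291 -0.446
f 2 1 4
f 2 4 3
f 4 1 5
f 4 5 3
f 5 1 6
f 5 6 3
f 6 1 7
f 6 7 3
f 7 1 8
f 7 8 3
f 8 1 9
f 8 9 3
f 9 1 10
f 9 10 3
f 10 1 11
f 10 11 3
f 11 1 12
f 11 12 3
f 12 1 13
f 12 13 3
f 13 1 14
f 13 14 3
f 14 1 15
f 14 15 3
f 15 1 16
f 15 16 3
f 16 1 17
f 16 17 3
f 17 1 2
f 17 2 3
f 19 18 21
f 19 21 20
f 21 18 22
f 21 22 20
f 22 18 23
f 22 23 20
f 23 18 24
f 23 24 20
f 24 18 25
f 24 25 20
f 25 18 26
f 25 26 20
f 26 18 27
f 26 27 20
f 27 18 28
f 27 28 20
f 28 18 29
f 28 29 20
f 29 18 30
f 29 30 20
f 30 18 31
f 30 31 20
f 31 18 19
f 31 19 20
f 33 32 35
f 33 35 34
f 35 32 36
f 35 36 34
f 36 32 37
f 36 37 34
f 37 32 38
f 37 38 34
f 38 32 39
f 38 39 34
f 39 32 40
f 39 40 34
f 40 32 41
f 40 41 34
f 41 32 42
f 41 42 34
f 42 32 43
f 42 43 34
f 43 32 44
f 43 44 34
f 44 32 45
f 44 45 34
f 45 32 46
f 45 46 34
f 46 32 33
f 46 33 34



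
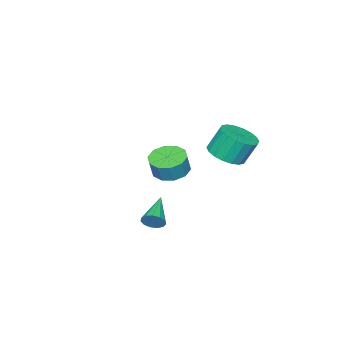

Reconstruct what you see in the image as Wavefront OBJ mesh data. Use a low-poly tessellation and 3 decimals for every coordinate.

v -0.95 -3.371 0.714
v -0.1 -3.761 0.453
v 0.239 -3.698 1.466
v -0.61 -3.309 1.726
v -0.055 -3.165 0.401
v 0.285 -3.103 1.414
v -0.351 -2.648 0.469
v -0.012 -2.586 1.482
v -0.876 -2.407 0.63
v -0.537 -2.345 1.643
v -1.429 -2.535 0.823
v -1.09 -2.473 1.836
v -1.799 -2.982 0.974
v -1.46 -2.919 1.987
v -1.845 -3.577 1.026
v -1.505 -3.515 2.039
v -1.548 -4.094 0.958
v -1.209 -4.032 1.971
v -1.023 -4.335 0.797
v -0.684 -4.273 1.81
v -0.47 -4.207 0.604
v -0.131 -4.145 1.617
v 3.911 -0.191 0.561
v 4.227 -0.35 1.033
v 2.509 -0.969 1.239
v 4.096 -0.052 1.103
v 3.906 0.201 1.002
v 3.718 0.33 0.76
v 3.591 0.293 0.455
v 3.565 0.102 0.184
v 3.649 -0.182 0.032
v 3.816 -0.468 0.049
v 4.013 -0.667 0.228
v 4.178 -0.715 0.513
v 4.257 -0.597 0.813
v -2.172 -0.982 2.119
v -1.294 -1.324 2.534
v -1.729 -0.859 3.837
v -2.608 -0.518 3.421
v -1.19 -0.894 2.415
v -1.625 -0.429 3.718
v -1.281 -0.481 2.238
v -1.716 -0.016 3.54
v -1.548 -0.167 2.037
v -1.983 0.297 3.339
v -1.939 -0.015 1.852
v -2.374 0.449 3.155
v -2.376 -0.055 1.72
v -2.811 0.41 3.023
v -2.773 -0.278 1.667
v -3.208 0.187 2.97
v -3.051 -0.641 1.703
v -3.486 -0.176 3.006
v -3.155 -1.071 1.822
v -3.59 -0.606 3.125
v -3.064 -1.484 2
v -3.499 -1.019 3.302
v -2.797 -1.797 2.201
v -3.232 -1.333 3.503
v -2.406 -1.949 2.385
v -2.841 -1.485 3.688
v -1.969 -1.91 2.517
v -2.404 -1.445 3.82
v -1.572 -1.687 2.57
v -2.007 -1.222 3.873
f 2 1 5
f 2 5 3
f 3 5 6
f 3 6 4
f 5 1 7
f 5 7 6
f 6 7 8
f 6 8 4
f 7 1 9
f 7 9 8
f 8 9 10
f 8 10 4
f 9 1 11
f 9 11 10
f 10 11 12
f 10 12 4
f 11 1 13
f 11 13 12
f 12 13 14
f 12 14 4
f 13 1 15
f 13 15 14
f 14 15 16
f 14 16 4
f 15 1 17
f 15 17 16
f 16 17 18
f 16 18 4
f 17 1 19
f 17 19 18
f 18 19 20
f 18 20 4
f 19 1 21
f 19 21 20
f 20 21 22
f 20 22 4
f 21 1 2
f 21 2 22
f 22 2 3
f 22 3 4
f 24 23 26
f 24 26 25
f 26 23 27
f 26 27 25
f 27 23 28
f 27 28 25
f 28 23 29
f 28 29 25
f 29 23 30
f 29 30 25
f 30 23 31
f 30 31 25
f 31 23 32
f 31 32 25
f 32 23 33
f 32 33 25
f 33 23 34
f 33 34 25
f 34 23 35
f 34 35 25
f 35 23 24
f 35 24 25
f 37 36 40
f 37 40 38
f 38 40 41
f 38 41 39
f 40 36 42
f 40 42 41
f 41 42 43
f 41 43 39
f 42 36 44
f 42 44 43
f 43 44 45
f 43 45 39
f 44 36 46
f 44 46 45
f 45 46 47
f 45 47 39
f 46 36 48
f 46 48 47
f 47 48 49
f 47 49 39
f 48 36 50
f 48 50 49
f 49 50 51
f 49 51 39
f 50 36 52
f 50 52 51
f 51 52 53
f 51 53 39
f 52 36 54
f 52 54 53
f 53 54 55
f 53 55 39
f 54 36 56
f 54 56 55
f 55 56 57
f 55 57 39
f 56 36 58
f 56 58 57
f 57 58 59
f 57 59 39
f 58 36 60
f 58 60 59
f 59 60 61
f 59 61 39
f 60 36 62
f 60 62 61
f 61 62 63
f 61 63 39
f 62 36 64
f 62 64 63
f 63 64 65
f 63 65 39
f 64 36 37
f 64 37 65
f 65 37 38
f 65 38 39



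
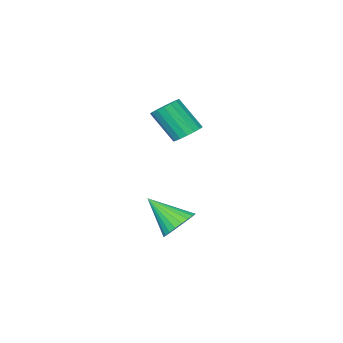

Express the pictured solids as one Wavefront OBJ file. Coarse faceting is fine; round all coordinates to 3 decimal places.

v -1.629 -2.336 -4.496
v -1.17 -2.63 -5.039
v -1.051 -3.444 -3.404
v -0.992 -2.42 -4.919
v -0.911 -2.197 -4.736
v -0.939 -1.995 -4.515
v -1.072 -1.844 -4.292
v -1.291 -1.769 -4.099
v -1.56 -1.78 -3.967
v -1.84 -1.875 -3.916
v -2.088 -2.041 -3.953
v -2.267 -2.251 -4.072
v -2.348 -2.474 -4.256
v -2.319 -2.676 -4.476
v -2.186 -2.827 -4.7
v -1.968 -2.902 -4.892
v -1.698 -2.891 -5.024
v -1.418 -2.796 -5.076
v -2.94 -3.572 -0.735
v -2.39 -3.287 -0.748
v -1.949 -4.082 0.482
v -2.5 -4.368 0.495
v -2.557 -3.113 -0.576
v -2.116 -3.908 0.655
v -2.811 -3.043 -0.44
v -2.37 -3.838 0.791
v -3.095 -3.095 -0.371
v -2.654 -3.89 0.859
v -3.344 -3.256 -0.386
v -2.903 -4.051 0.844
v -3.5 -3.49 -0.481
v -3.059 -4.285 0.749
v -3.528 -3.742 -0.635
v -3.087 -4.538 0.596
v -3.422 -3.956 -0.811
v -2.981 -4.751 0.42
v -3.205 -4.082 -0.97
v -2.764 -4.877 0.261
v -2.928 -4.091 -1.075
v -2.487 -4.886 0.156
v -2.653 -3.981 -1.102
v -2.212 -4.776 0.128
v -2.445 -3.778 -1.046
v -2.004 -4.573 0.185
v -2.35 -3.527 -0.918
v -1.909 -4.323 0.313
f 2 1 4
f 2 4 3
f 4 1 5
f 4 5 3
f 5 1 6
f 5 6 3
f 6 1 7
f 6 7 3
f 7 1 8
f 7 8 3
f 8 1 9
f 8 9 3
f 9 1 10
f 9 10 3
f 10 1 11
f 10 11 3
f 11 1 12
f 11 12 3
f 12 1 13
f 12 13 3
f 13 1 14
f 13 14 3
f 14 1 15
f 14 15 3
f 15 1 16
f 15 16 3
f 16 1 17
f 16 17 3
f 17 1 18
f 17 18 3
f 18 1 2
f 18 2 3
f 20 19 23
f 20 23 21
f 21 23 24
f 21 24 22
f 23 19 25
f 23 25 24
f 24 25 26
f 24 26 22
f 25 19 27
f 25 27 26
f 26 27 28
f 26 28 22
f 27 19 29
f 27 29 28
f 28 29 30
f 28 30 22
f 29 19 31
f 29 31 30
f 30 31 32
f 30 32 22
f 31 19 33
f 31 33 32
f 32 33 34
f 32 34 22
f 33 19 35
f 33 35 34
f 34 35 36
f 34 36 22
f 35 19 37
f 35 37 36
f 36 37 38
f 36 38 22
f 37 19 39
f 37 39 38
f 38 39 40
f 38 40 22
f 39 19 41
f 39 41 40
f 40 41 42
f 40 42 22
f 41 19 43
f 41 43 42
f 42 43 44
f 42 44 22
f 43 19 45
f 43 45 44
f 44 45 46
f 44 46 22
f 45 19 20
f 45 20 46
f 46 20 21
f 46 21 22



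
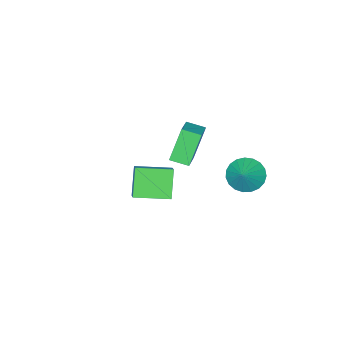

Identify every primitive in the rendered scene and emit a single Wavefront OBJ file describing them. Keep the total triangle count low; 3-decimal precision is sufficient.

v -2.064 1.164 1.079
v -1.256 0.776 0.551
v -1.176 1.756 2.001
v -1.313 1.16 0.359
v -1.5 1.544 0.292
v -1.785 1.862 0.361
v -2.117 2.06 0.554
v -2.441 2.102 0.838
v -2.699 1.983 1.164
v -2.847 1.721 1.475
v -2.86 1.363 1.717
v -2.735 0.971 1.849
v -2.494 0.612 1.848
v -2.179 0.348 1.714
v -1.843 0.226 1.47
v -1.546 0.265 1.159
v -1.338 0.46 0.834
v -2.592 -3.295 -0.805
v -3.59 -3.444 1.037
v -1.33 -2.266 -0.039
v -2.328 -2.414 1.803
v -2.012 -4.186 -0.563
v -3.01 -4.334 1.279
v -0.75 -3.156 0.203
v -1.748 -3.305 2.045
v 3.659 -0.76 3.941
v 4.05 -0.218 4.415
v 2.241 0.429 3.749
v 2.632 0.971 4.223
v 4.408 -0.091 2.557
v 4.799 0.451 3.031
v 2.99 1.098 2.365
v 3.381 1.64 2.839
f 2 1 4
f 2 4 3
f 4 1 5
f 4 5 3
f 5 1 6
f 5 6 3
f 6 1 7
f 6 7 3
f 7 1 8
f 7 8 3
f 8 1 9
f 8 9 3
f 9 1 10
f 9 10 3
f 10 1 11
f 10 11 3
f 11 1 12
f 11 12 3
f 12 1 13
f 12 13 3
f 13 1 14
f 13 14 3
f 14 1 15
f 14 15 3
f 15 1 16
f 15 16 3
f 16 1 17
f 16 17 3
f 17 1 2
f 17 2 3
f 19 21 18
f 22 19 18
f 18 21 20
f 20 22 18
f 19 25 21
f 23 19 22
f 23 25 19
f 21 25 20
f 24 22 20
f 20 25 24
f 24 23 22
f 25 23 24
f 27 29 26
f 30 27 26
f 26 29 28
f 28 30 26
f 27 33 29
f 31 27 30
f 31 33 27
f 29 33 28
f 32 30 28
f 28 33 32
f 32 31 30
f 33 31 32



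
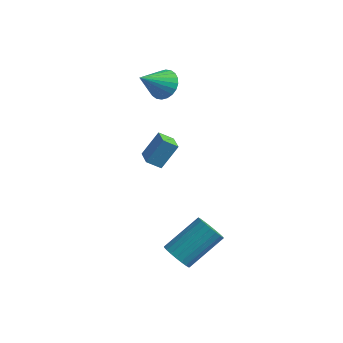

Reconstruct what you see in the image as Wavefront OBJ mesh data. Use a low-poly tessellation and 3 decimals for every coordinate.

v -3.164 3.117 -2.447
v -3.724 2.676 -1.965
v -2.737 3.902 -1.23
v -3.297 3.461 -0.749
v -2.383 2.359 -2.231
v -2.943 1.918 -1.75
v -1.956 3.144 -1.015
v -2.516 2.703 -0.533
v 1.813 -2.598 -3.225
v 2.517 -2.933 -3.228
v 3.271 -1.357 -1.957
v 2.567 -1.022 -1.955
v 2.536 -2.735 -3.484
v 3.29 -1.159 -2.213
v 2.43 -2.514 -3.696
v 3.183 -0.938 -2.425
v 2.217 -2.307 -3.826
v 2.97 -0.731 -2.555
v 1.934 -2.15 -3.852
v 2.688 -0.574 -2.582
v 1.63 -2.071 -3.77
v 2.384 -0.495 -2.5
v 1.358 -2.083 -3.594
v 2.112 -0.507 -2.324
v 1.165 -2.184 -3.354
v 1.919 -0.608 -2.084
v 1.083 -2.357 -3.092
v 1.837 -0.781 -1.821
v 1.128 -2.571 -2.853
v 1.882 -0.995 -1.582
v 1.292 -2.79 -2.678
v 2.046 -1.214 -1.407
v 1.545 -2.976 -2.598
v 2.299 -1.4 -1.327
v 1.845 -3.096 -2.626
v 2.599 -1.52 -1.356
v 2.139 -3.131 -2.758
v 2.893 -1.555 -1.488
v 2.377 -3.073 -2.971
v 3.131 -1.497 -1.7
v -3.241 3.829 2.444
v -2.61 4.058 3.012
v -3.699 2.531 3.476
v -2.874 4.243 3.128
v -3.195 4.366 3.14
v -3.523 4.406 3.046
v -3.808 4.359 2.86
v -4.006 4.231 2.611
v -4.088 4.042 2.336
v -4.042 3.82 2.078
v -3.873 3.6 1.876
v -3.608 3.414 1.76
v -3.288 3.292 1.748
v -2.96 3.252 1.843
v -2.675 3.299 2.028
v -2.476 3.427 2.278
v -2.394 3.616 2.552
v -2.441 3.838 2.81
f 2 4 1
f 5 2 1
f 1 4 3
f 3 5 1
f 2 8 4
f 6 2 5
f 6 8 2
f 4 8 3
f 7 5 3
f 3 8 7
f 7 6 5
f 8 6 7
f 10 9 13
f 10 13 11
f 11 13 14
f 11 14 12
f 13 9 15
f 13 15 14
f 14 15 16
f 14 16 12
f 15 9 17
f 15 17 16
f 16 17 18
f 16 18 12
f 17 9 19
f 17 19 18
f 18 19 20
f 18 20 12
f 19 9 21
f 19 21 20
f 20 21 22
f 20 22 12
f 21 9 23
f 21 23 22
f 22 23 24
f 22 24 12
f 23 9 25
f 23 25 24
f 24 25 26
f 24 26 12
f 25 9 27
f 25 27 26
f 26 27 28
f 26 28 12
f 27 9 29
f 27 29 28
f 28 29 30
f 28 30 12
f 29 9 31
f 29 31 30
f 30 31 32
f 30 32 12
f 31 9 33
f 31 33 32
f 32 33 34
f 32 34 12
f 33 9 35
f 33 35 34
f 34 35 36
f 34 36 12
f 35 9 37
f 35 37 36
f 36 37 38
f 36 38 12
f 37 9 39
f 37 39 38
f 38 39 40
f 38 40 12
f 39 9 10
f 39 10 40
f 40 10 11
f 40 11 12
f 42 41 44
f 42 44 43
f 44 41 45
f 44 45 43
f 45 41 46
f 45 46 43
f 46 41 47
f 46 47 43
f 47 41 48
f 47 48 43
f 48 41 49
f 48 49 43
f 49 41 50
f 49 50 43
f 50 41 51
f 50 51 43
f 51 41 52
f 51 52 43
f 52 41 53
f 52 53 43
f 53 41 54
f 53 54 43
f 54 41 55
f 54 55 43
f 55 41 56
f 55 56 43
f 56 41 57
f 56 57 43
f 57 41 58
f 57 58 43
f 58 41 42
f 58 42 43



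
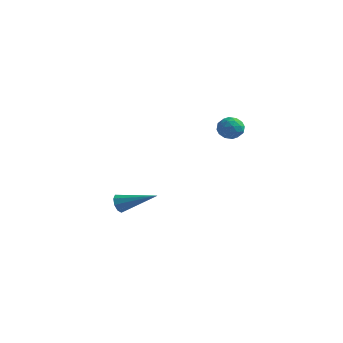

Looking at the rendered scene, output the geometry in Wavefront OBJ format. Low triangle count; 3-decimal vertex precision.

v 2.626 -2.783 2.794
v 3.017 -3.249 3.15
v 1.683 -3.211 3.27
v 2.074 -3.677 3.626
v 2.107 -2.992 3.787
v 2.69 -2.727 3.493
v 2.01 -3.733 2.927
v 2.593 -3.468 2.633
v 2.636 -3.835 3.232
v 2.697 -3.378 3.764
v 2.003 -3.082 2.656
v 2.064 -2.625 3.188
v 2.904 -2.978 2.93
v 1.796 -3.482 3.49
v 1.815 -3.079 3.585
v 2.045 -3.353 3.794
v 2.712 -2.672 3.132
v 2.942 -2.945 3.341
v 2.407 -2.795 3.716
v 1.758 -3.515 3.079
v 1.988 -3.788 3.288
v 2.655 -3.107 2.626
v 2.885 -3.381 2.835
v 2.293 -3.665 2.704
v 2.91 -3.597 3.188
v 2.356 -3.849 3.468
v 2.318 -3.881 3.056
v 2.661 -3.726 2.884
v 2.946 -3.328 3.501
v 2.391 -3.579 3.78
v 2.411 -3.177 3.875
v 2.754 -3.021 3.702
v 2.722 -3.673 3.549
v 2.309 -2.881 2.64
v 1.754 -3.132 2.919
v 1.946 -3.439 2.718
v 2.289 -3.283 2.545
v 2.344 -2.611 2.952
v 1.79 -2.863 3.232
v 2.039 -2.734 3.536
v 2.382 -2.579 3.364
v 1.978 -2.787 2.871
v -4.43 -2.583 -3.7
v -4.166 -2.774 -4.204
v -2.51 -2.037 -2.9
v -4.264 -2.377 -4.238
v -4.44 -2.076 -4.021
v -4.611 -2.013 -3.653
v -4.698 -2.217 -3.307
v -4.658 -2.591 -3.145
v -4.512 -2.963 -3.242
v -4.328 -3.156 -3.554
v -4.191 -3.081 -3.933
f 1 38 17
f 38 12 41
f 17 41 6
f 38 41 17
f 1 17 13
f 17 6 18
f 13 18 2
f 17 18 13
f 1 13 22
f 13 2 23
f 22 23 8
f 13 23 22
f 1 22 34
f 22 8 37
f 34 37 11
f 22 37 34
f 1 34 38
f 34 11 42
f 38 42 12
f 34 42 38
f 2 18 29
f 18 6 32
f 29 32 10
f 18 32 29
f 6 41 19
f 41 12 40
f 19 40 5
f 41 40 19
f 12 42 39
f 42 11 35
f 39 35 3
f 42 35 39
f 11 37 36
f 37 8 24
f 36 24 7
f 37 24 36
f 8 23 28
f 23 2 25
f 28 25 9
f 23 25 28
f 4 30 16
f 30 10 31
f 16 31 5
f 30 31 16
f 4 16 14
f 16 5 15
f 14 15 3
f 16 15 14
f 4 14 21
f 14 3 20
f 21 20 7
f 14 20 21
f 4 21 26
f 21 7 27
f 26 27 9
f 21 27 26
f 4 26 30
f 26 9 33
f 30 33 10
f 26 33 30
f 5 31 19
f 31 10 32
f 19 32 6
f 31 32 19
f 3 15 39
f 15 5 40
f 39 40 12
f 15 40 39
f 7 20 36
f 20 3 35
f 36 35 11
f 20 35 36
f 9 27 28
f 27 7 24
f 28 24 8
f 27 24 28
f 10 33 29
f 33 9 25
f 29 25 2
f 33 25 29
f 44 43 46
f 44 46 45
f 46 43 47
f 46 47 45
f 47 43 48
f 47 48 45
f 48 43 49
f 48 49 45
f 49 43 50
f 49 50 45
f 50 43 51
f 50 51 45
f 51 43 52
f 51 52 45
f 52 43 53
f 52 53 45
f 53 43 44
f 53 44 45



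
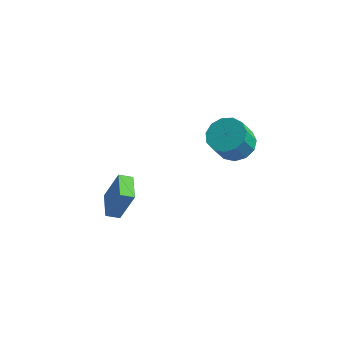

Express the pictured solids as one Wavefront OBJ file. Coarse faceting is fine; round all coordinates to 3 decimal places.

v -3.187 -3.29 -4.66
v -2.416 -3.044 -2.68
v -2.559 -2.856 -4.959
v -1.787 -2.61 -2.978
v -2.353 -4.61 -4.822
v -1.581 -4.364 -2.841
v -1.724 -4.176 -5.12
v -0.953 -3.93 -3.14
v 3.675 -1.663 1.591
v 4.62 -1.271 1.966
v 4.411 -2.045 3.304
v 3.465 -2.437 2.929
v 4.188 -0.868 2.131
v 3.978 -1.642 3.47
v 3.593 -0.717 2.125
v 3.383 -1.491 3.464
v 3.023 -0.866 1.95
v 2.814 -1.64 3.288
v 2.661 -1.269 1.66
v 2.451 -2.043 2.998
v 2.62 -1.796 1.349
v 2.411 -2.57 2.687
v 2.915 -2.282 1.114
v 2.705 -3.056 2.452
v 3.45 -2.571 1.031
v 3.241 -3.345 2.369
v 4.057 -2.571 1.125
v 3.848 -3.345 2.464
v 4.543 -2.284 1.368
v 4.333 -3.058 2.706
v 4.753 -1.799 1.681
v 4.543 -2.573 3.019
f 2 4 1
f 5 2 1
f 1 4 3
f 3 5 1
f 2 8 4
f 6 2 5
f 6 8 2
f 4 8 3
f 7 5 3
f 3 8 7
f 7 6 5
f 8 6 7
f 10 9 13
f 10 13 11
f 11 13 14
f 11 14 12
f 13 9 15
f 13 15 14
f 14 15 16
f 14 16 12
f 15 9 17
f 15 17 16
f 16 17 18
f 16 18 12
f 17 9 19
f 17 19 18
f 18 19 20
f 18 20 12
f 19 9 21
f 19 21 20
f 20 21 22
f 20 22 12
f 21 9 23
f 21 23 22
f 22 23 24
f 22 24 12
f 23 9 25
f 23 25 24
f 24 25 26
f 24 26 12
f 25 9 27
f 25 27 26
f 26 27 28
f 26 28 12
f 27 9 29
f 27 29 28
f 28 29 30
f 28 30 12
f 29 9 31
f 29 31 30
f 30 31 32
f 30 32 12
f 31 9 10
f 31 10 32
f 32 10 11
f 32 11 12



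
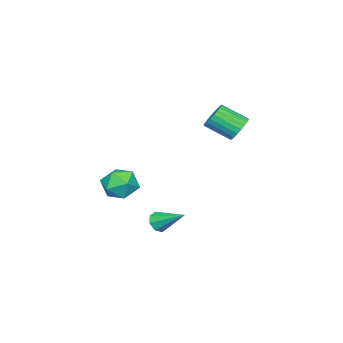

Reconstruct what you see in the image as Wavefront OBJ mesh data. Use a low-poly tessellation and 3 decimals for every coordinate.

v 2.437 2.077 -2.396
v 2.769 1.725 -1.863
v 2.583 3.783 -1.364
v 3.122 1.922 -2.238
v 3.073 2.21 -2.706
v 2.652 2.419 -2.992
v 2.104 2.428 -2.93
v 1.752 2.232 -2.555
v 1.8 1.944 -2.087
v 2.222 1.735 -1.801
v -3.838 3.522 2.591
v -3.093 3.451 2.091
v -2.576 2.006 3.07
v -3.322 2.078 3.569
v -2.983 3.664 2.348
v -2.467 2.219 3.327
v -3.004 3.855 2.642
v -2.487 2.41 3.62
v -3.151 3.996 2.927
v -2.635 2.551 3.906
v -3.403 4.065 3.162
v -2.887 2.62 4.141
v -3.722 4.051 3.31
v -3.205 2.606 4.288
v -4.058 3.957 3.348
v -3.541 2.512 4.326
v -4.36 3.796 3.27
v -3.844 2.351 4.249
v -4.584 3.594 3.09
v -4.067 2.149 4.069
v -4.693 3.381 2.833
v -4.177 1.936 3.812
v -4.673 3.19 2.54
v -4.156 1.745 3.518
v -4.525 3.049 2.254
v -4.009 1.604 3.233
v -4.273 2.98 2.019
v -3.757 1.535 2.998
v -3.955 2.994 1.872
v -3.438 1.549 2.85
v -3.619 3.088 1.834
v -3.102 1.643 2.812
v -3.316 3.249 1.911
v -2.8 1.804 2.89
v 2.919 0.746 1.303
v 3.956 1.063 0.871
v 2.784 -0.603 -0.011
v 3.821 -0.286 -0.443
v 3.757 -0.796 0.605
v 3.84 0.038 1.417
v 2.9 0.422 -0.557
v 2.983 1.256 0.255
v 3.944 0.863 -0.278
v 4.474 0.11 0.44
v 2.266 0.35 0.42
v 2.796 -0.403 1.138
f 2 1 4
f 2 4 3
f 4 1 5
f 4 5 3
f 5 1 6
f 5 6 3
f 6 1 7
f 6 7 3
f 7 1 8
f 7 8 3
f 8 1 9
f 8 9 3
f 9 1 10
f 9 10 3
f 10 1 2
f 10 2 3
f 12 11 15
f 12 15 13
f 13 15 16
f 13 16 14
f 15 11 17
f 15 17 16
f 16 17 18
f 16 18 14
f 17 11 19
f 17 19 18
f 18 19 20
f 18 20 14
f 19 11 21
f 19 21 20
f 20 21 22
f 20 22 14
f 21 11 23
f 21 23 22
f 22 23 24
f 22 24 14
f 23 11 25
f 23 25 24
f 24 25 26
f 24 26 14
f 25 11 27
f 25 27 26
f 26 27 28
f 26 28 14
f 27 11 29
f 27 29 28
f 28 29 30
f 28 30 14
f 29 11 31
f 29 31 30
f 30 31 32
f 30 32 14
f 31 11 33
f 31 33 32
f 32 33 34
f 32 34 14
f 33 11 35
f 33 35 34
f 34 35 36
f 34 36 14
f 35 11 37
f 35 37 36
f 36 37 38
f 36 38 14
f 37 11 39
f 37 39 38
f 38 39 40
f 38 40 14
f 39 11 41
f 39 41 40
f 40 41 42
f 40 42 14
f 41 11 43
f 41 43 42
f 42 43 44
f 42 44 14
f 43 11 12
f 43 12 44
f 44 12 13
f 44 13 14
f 45 56 50
f 45 50 46
f 45 46 52
f 45 52 55
f 45 55 56
f 46 50 54
f 50 56 49
f 56 55 47
f 55 52 51
f 52 46 53
f 48 54 49
f 48 49 47
f 48 47 51
f 48 51 53
f 48 53 54
f 49 54 50
f 47 49 56
f 51 47 55
f 53 51 52
f 54 53 46



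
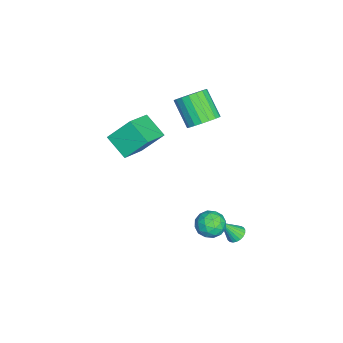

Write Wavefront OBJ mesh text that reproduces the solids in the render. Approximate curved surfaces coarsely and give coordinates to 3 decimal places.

v -0.01 3.514 -4.114
v 0.536 3.812 -4.012
v 0.23 2.646 -2.866
v 0.367 3.96 -3.876
v 0.133 4.031 -3.782
v -0.126 4.012 -3.746
v -0.365 3.907 -3.773
v -0.542 3.735 -3.859
v -0.627 3.524 -3.99
v -0.605 3.312 -4.141
v -0.481 3.134 -4.289
v -0.275 3.023 -4.406
v -0.023 2.996 -4.472
v 0.231 3.059 -4.477
v 0.444 3.201 -4.419
v 0.578 3.397 -4.309
v 0.611 3.613 -4.164
v -3.366 1.245 2.889
v -2.516 0.832 3.299
v -3.643 -0.078 4.721
v -4.494 0.335 4.311
v -2.555 1.23 3.523
v -3.682 0.32 4.945
v -2.754 1.631 3.621
v -3.881 0.721 5.044
v -3.074 1.956 3.575
v -4.201 1.046 4.997
v -3.453 2.139 3.393
v -4.58 1.229 4.815
v -3.814 2.146 3.111
v -4.941 1.236 4.533
v -4.087 1.974 2.785
v -5.214 1.064 4.207
v -4.217 1.658 2.479
v -5.344 0.748 3.901
v -4.178 1.26 2.255
v -5.305 0.35 3.677
v -3.979 0.859 2.156
v -5.106 -0.051 3.579
v -3.659 0.534 2.203
v -4.786 -0.376 3.625
v -3.28 0.351 2.385
v -4.407 -0.559 3.807
v -2.919 0.344 2.667
v -4.046 -0.566 4.089
v -2.646 0.516 2.993
v -3.773 -0.394 4.415
v 0.823 2.396 -1.222
v 1.691 2.77 -1.37
v 0.969 1.55 -2.51
v 1.837 1.924 -2.658
v 1.692 1.325 -1.925
v 1.602 1.849 -1.129
v 1.058 2.471 -2.751
v 0.968 2.995 -1.955
v 1.836 2.817 -2.314
v 2.228 2.109 -1.805
v 0.432 2.211 -2.075
v 0.824 1.503 -1.566
v 1.244 2.658 -1.183
v 1.416 1.662 -2.697
v 1.331 1.311 -2.267
v 1.841 1.531 -2.353
v 1.192 2.116 -1.042
v 1.702 2.336 -1.128
v 1.703 1.486 -1.455
v 0.958 1.984 -2.752
v 1.468 2.204 -2.838
v 0.819 2.789 -1.527
v 1.329 3.009 -1.613
v 0.957 2.834 -2.425
v 1.84 2.905 -1.825
v 1.926 2.407 -2.582
v 1.468 2.729 -2.637
v 1.415 3.037 -2.169
v 2.07 2.489 -1.525
v 2.156 1.991 -2.282
v 2.071 1.639 -1.852
v 2.018 1.947 -1.384
v 2.156 2.516 -2.08
v 0.504 2.329 -1.598
v 0.59 1.831 -2.355
v 0.642 2.373 -2.496
v 0.589 2.681 -2.028
v 0.734 1.913 -1.298
v 0.82 1.415 -2.055
v 1.245 1.283 -1.711
v 1.192 1.591 -1.243
v 0.504 1.804 -1.8
v -3.781 -2.414 -0.563
v -4.716 -3.566 0.365
v -4.001 -1.1 0.848
v -4.936 -2.253 1.775
v -1.964 -3.127 0.385
v -2.899 -4.28 1.312
v -2.184 -1.814 1.795
v -3.119 -2.966 2.723
f 2 1 4
f 2 4 3
f 4 1 5
f 4 5 3
f 5 1 6
f 5 6 3
f 6 1 7
f 6 7 3
f 7 1 8
f 7 8 3
f 8 1 9
f 8 9 3
f 9 1 10
f 9 10 3
f 10 1 11
f 10 11 3
f 11 1 12
f 11 12 3
f 12 1 13
f 12 13 3
f 13 1 14
f 13 14 3
f 14 1 15
f 14 15 3
f 15 1 16
f 15 16 3
f 16 1 17
f 16 17 3
f 17 1 2
f 17 2 3
f 19 18 22
f 19 22 20
f 20 22 23
f 20 23 21
f 22 18 24
f 22 24 23
f 23 24 25
f 23 25 21
f 24 18 26
f 24 26 25
f 25 26 27
f 25 27 21
f 26 18 28
f 26 28 27
f 27 28 29
f 27 29 21
f 28 18 30
f 28 30 29
f 29 30 31
f 29 31 21
f 30 18 32
f 30 32 31
f 31 32 33
f 31 33 21
f 32 18 34
f 32 34 33
f 33 34 35
f 33 35 21
f 34 18 36
f 34 36 35
f 35 36 37
f 35 37 21
f 36 18 38
f 36 38 37
f 37 38 39
f 37 39 21
f 38 18 40
f 38 40 39
f 39 40 41
f 39 41 21
f 40 18 42
f 40 42 41
f 41 42 43
f 41 43 21
f 42 18 44
f 42 44 43
f 43 44 45
f 43 45 21
f 44 18 46
f 44 46 45
f 45 46 47
f 45 47 21
f 46 18 19
f 46 19 47
f 47 19 20
f 47 20 21
f 48 85 64
f 85 59 88
f 64 88 53
f 85 88 64
f 48 64 60
f 64 53 65
f 60 65 49
f 64 65 60
f 48 60 69
f 60 49 70
f 69 70 55
f 60 70 69
f 48 69 81
f 69 55 84
f 81 84 58
f 69 84 81
f 48 81 85
f 81 58 89
f 85 89 59
f 81 89 85
f 49 65 76
f 65 53 79
f 76 79 57
f 65 79 76
f 53 88 66
f 88 59 87
f 66 87 52
f 88 87 66
f 59 89 86
f 89 58 82
f 86 82 50
f 89 82 86
f 58 84 83
f 84 55 71
f 83 71 54
f 84 71 83
f 55 70 75
f 70 49 72
f 75 72 56
f 70 72 75
f 51 77 63
f 77 57 78
f 63 78 52
f 77 78 63
f 51 63 61
f 63 52 62
f 61 62 50
f 63 62 61
f 51 61 68
f 61 50 67
f 68 67 54
f 61 67 68
f 51 68 73
f 68 54 74
f 73 74 56
f 68 74 73
f 51 73 77
f 73 56 80
f 77 80 57
f 73 80 77
f 52 78 66
f 78 57 79
f 66 79 53
f 78 79 66
f 50 62 86
f 62 52 87
f 86 87 59
f 62 87 86
f 54 67 83
f 67 50 82
f 83 82 58
f 67 82 83
f 56 74 75
f 74 54 71
f 75 71 55
f 74 71 75
f 57 80 76
f 80 56 72
f 76 72 49
f 80 72 76
f 91 93 90
f 94 91 90
f 90 93 92
f 92 94 90
f 91 97 93
f 95 91 94
f 95 97 91
f 93 97 92
f 96 94 92
f 92 97 96
f 96 95 94
f 97 95 96



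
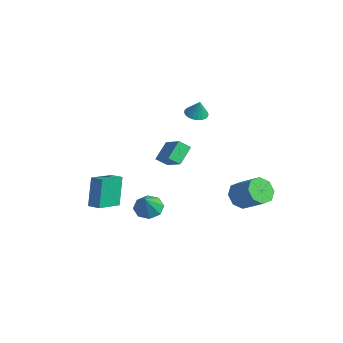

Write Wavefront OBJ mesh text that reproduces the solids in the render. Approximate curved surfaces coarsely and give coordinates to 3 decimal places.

v 1.549 -3.007 -3.068
v 2.294 -2.639 -3.357
v 2.311 -3.593 -1.852
v 1.949 -2.233 -2.946
v 1.369 -2.28 -2.606
v 0.895 -2.754 -2.537
v 0.804 -3.375 -2.779
v 1.149 -3.782 -3.191
v 1.729 -3.734 -3.531
v 2.203 -3.261 -3.6
v -1.567 -1.097 -1.223
v -2.098 -0.165 -0.323
v -1.323 -0.456 -1.742
v -1.854 0.475 -0.842
v -0.026 -1.015 -0.398
v -0.557 -0.084 0.502
v 0.218 -0.375 -0.917
v -0.313 0.557 -0.017
v -3.639 2.56 0.739
v -2.945 2.569 0.513
v -3.281 2.62 1.841
v -3.006 2.848 0.517
v -3.163 3.082 0.556
v -3.393 3.237 0.622
v -3.66 3.289 0.706
v -3.924 3.229 0.795
v -4.145 3.068 0.876
v -4.288 2.83 0.935
v -4.333 2.55 0.965
v -4.272 2.272 0.961
v -4.115 2.037 0.923
v -3.885 1.882 0.856
v -3.618 1.831 0.772
v -3.354 1.89 0.683
v -3.133 2.051 0.603
v -2.99 2.29 0.543
v -2.315 -5.032 -4.525
v -2.855 -4.579 -2.558
v -3.048 -3.432 -5.095
v -3.587 -2.978 -3.127
v -1.593 -4.662 -4.413
v -2.132 -4.208 -2.445
v -2.325 -3.061 -4.982
v -2.865 -2.608 -3.015
v 1.003 3.142 -4.005
v 1.369 3.629 -4.76
v 2.783 4.165 -3.73
v 2.417 3.678 -2.975
v 0.911 4.044 -4.349
v 2.325 4.581 -3.318
v 0.507 3.931 -3.736
v 1.922 4.467 -2.705
v 0.394 3.356 -3.281
v 1.808 3.892 -2.25
v 0.637 2.655 -3.25
v 2.051 3.191 -2.22
v 1.095 2.239 -3.662
v 2.509 2.776 -2.631
v 1.498 2.353 -4.275
v 2.913 2.889 -3.244
v 1.612 2.928 -4.73
v 3.026 3.464 -3.699
f 2 1 4
f 2 4 3
f 4 1 5
f 4 5 3
f 5 1 6
f 5 6 3
f 6 1 7
f 6 7 3
f 7 1 8
f 7 8 3
f 8 1 9
f 8 9 3
f 9 1 10
f 9 10 3
f 10 1 2
f 10 2 3
f 12 14 11
f 15 12 11
f 11 14 13
f 13 15 11
f 12 18 14
f 16 12 15
f 16 18 12
f 14 18 13
f 17 15 13
f 13 18 17
f 17 16 15
f 18 16 17
f 20 19 22
f 20 22 21
f 22 19 23
f 22 23 21
f 23 19 24
f 23 24 21
f 24 19 25
f 24 25 21
f 25 19 26
f 25 26 21
f 26 19 27
f 26 27 21
f 27 19 28
f 27 28 21
f 28 19 29
f 28 29 21
f 29 19 30
f 29 30 21
f 30 19 31
f 30 31 21
f 31 19 32
f 31 32 21
f 32 19 33
f 32 33 21
f 33 19 34
f 33 34 21
f 34 19 35
f 34 35 21
f 35 19 36
f 35 36 21
f 36 19 20
f 36 20 21
f 38 40 37
f 41 38 37
f 37 40 39
f 39 41 37
f 38 44 40
f 42 38 41
f 42 44 38
f 40 44 39
f 43 41 39
f 39 44 43
f 43 42 41
f 44 42 43
f 46 45 49
f 46 49 47
f 47 49 50
f 47 50 48
f 49 45 51
f 49 51 50
f 50 51 52
f 50 52 48
f 51 45 53
f 51 53 52
f 52 53 54
f 52 54 48
f 53 45 55
f 53 55 54
f 54 55 56
f 54 56 48
f 55 45 57
f 55 57 56
f 56 57 58
f 56 58 48
f 57 45 59
f 57 59 58
f 58 59 60
f 58 60 48
f 59 45 61
f 59 61 60
f 60 61 62
f 60 62 48
f 61 45 46
f 61 46 62
f 62 46 47
f 62 47 48

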